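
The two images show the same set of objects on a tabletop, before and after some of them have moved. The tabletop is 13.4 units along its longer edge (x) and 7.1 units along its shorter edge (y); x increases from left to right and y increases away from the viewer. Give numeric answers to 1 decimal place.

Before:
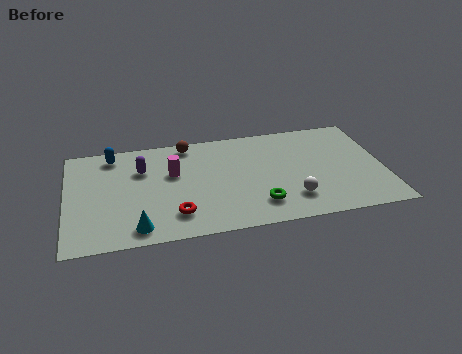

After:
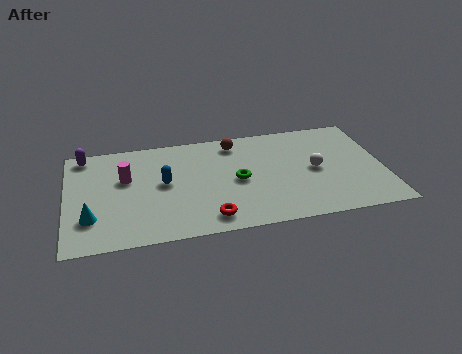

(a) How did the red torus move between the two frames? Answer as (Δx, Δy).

(1.4, -0.5)

The red torus started near (4.5, 1.6) and ended near (5.9, 1.1).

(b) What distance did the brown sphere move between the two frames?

2.0

The brown sphere moved from about (5.2, 6.3) to (7.2, 6.0), a distance of √(2.0² + 0.3²) ≈ 2.0.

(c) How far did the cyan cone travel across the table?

2.1

The cyan cone moved from about (2.9, 1.0) to (1.0, 2.0), a distance of √(1.9² + 1.0²) ≈ 2.1.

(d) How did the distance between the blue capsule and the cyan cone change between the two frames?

-1.6

They were about 5.2 units apart before and 3.6 after — 1.6 units closer together.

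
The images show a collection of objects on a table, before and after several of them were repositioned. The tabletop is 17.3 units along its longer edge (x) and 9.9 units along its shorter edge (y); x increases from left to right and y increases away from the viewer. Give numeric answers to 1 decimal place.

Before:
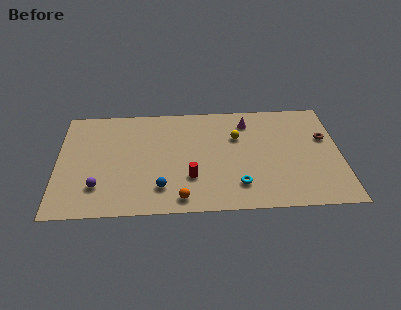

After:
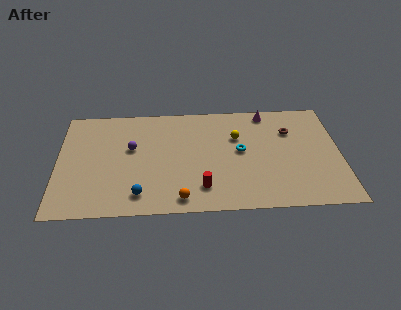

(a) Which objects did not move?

the orange sphere and the yellow sphere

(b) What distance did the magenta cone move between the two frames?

1.4

The magenta cone moved from about (11.7, 8.0) to (12.9, 8.8), a distance of √(1.2² + 0.8²) ≈ 1.4.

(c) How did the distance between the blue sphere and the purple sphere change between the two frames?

+0.4

They were about 3.8 units apart before and 4.2 after — 0.4 units further apart.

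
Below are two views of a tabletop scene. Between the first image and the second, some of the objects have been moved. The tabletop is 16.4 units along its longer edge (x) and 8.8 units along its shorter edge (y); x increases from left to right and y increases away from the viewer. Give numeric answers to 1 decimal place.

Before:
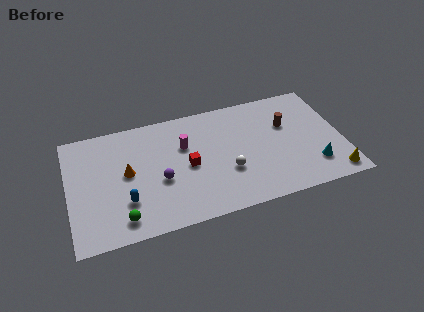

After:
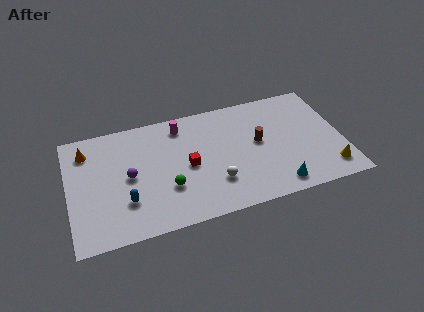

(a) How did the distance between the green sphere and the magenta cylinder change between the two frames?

-1.3

They were about 5.9 units apart before and 4.6 after — 1.3 units closer together.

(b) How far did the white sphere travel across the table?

1.0

From (9.4, 3.1) to (8.6, 2.5), the white sphere covered √(0.8² + 0.6²) ≈ 1.0 units.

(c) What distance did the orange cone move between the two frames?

3.3

The orange cone moved from about (3.5, 4.7) to (1.2, 7.0), a distance of √(2.3² + 2.3²) ≈ 3.3.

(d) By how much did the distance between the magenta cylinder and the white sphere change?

+1.6

The distance was about 3.6 in the first image and 5.2 in the second, so they moved 1.6 units further apart.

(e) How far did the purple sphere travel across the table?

2.0

From (5.4, 3.6) to (3.6, 4.4), the purple sphere covered √(1.8² + 0.8²) ≈ 2.0 units.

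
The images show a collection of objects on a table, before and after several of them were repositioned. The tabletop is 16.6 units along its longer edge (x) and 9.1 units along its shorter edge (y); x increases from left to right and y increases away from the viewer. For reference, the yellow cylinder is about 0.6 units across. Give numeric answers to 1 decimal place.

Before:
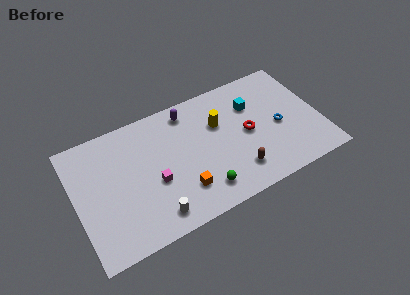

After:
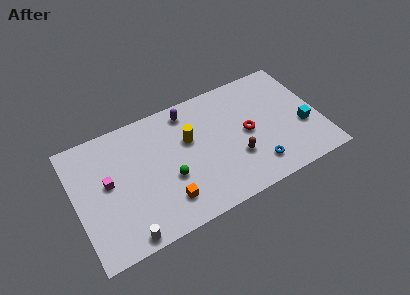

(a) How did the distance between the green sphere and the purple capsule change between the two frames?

-1.4

Before: roughly 6.1 units apart; after: 4.7. That's 1.4 units closer together.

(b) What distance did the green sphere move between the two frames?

2.7

The green sphere was near (8.2, 1.7) before and (6.2, 3.5) after, so it travelled √(2.0² + 1.8²) ≈ 2.7 units.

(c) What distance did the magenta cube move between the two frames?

3.3

From (5.2, 3.7) to (2.2, 5.0), the magenta cube covered √(3.0² + 1.3²) ≈ 3.3 units.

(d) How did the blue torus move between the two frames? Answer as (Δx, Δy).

(-1.9, -2.3)

The blue torus was at about (13.8, 4.1) and moved to about (11.9, 1.8).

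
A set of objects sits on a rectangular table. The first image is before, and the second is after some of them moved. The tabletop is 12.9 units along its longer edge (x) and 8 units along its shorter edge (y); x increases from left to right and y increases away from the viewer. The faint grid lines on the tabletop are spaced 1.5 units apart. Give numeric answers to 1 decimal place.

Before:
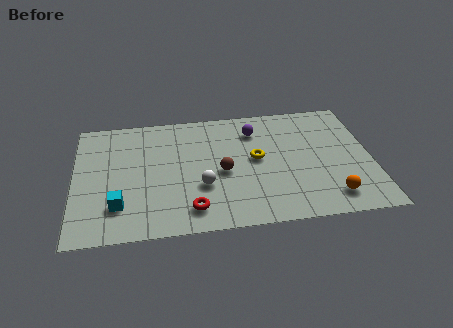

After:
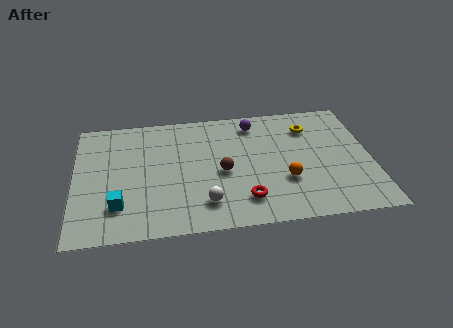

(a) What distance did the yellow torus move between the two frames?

3.0

From (7.9, 4.3) to (10.3, 6.1), the yellow torus covered √(2.4² + 1.8²) ≈ 3.0 units.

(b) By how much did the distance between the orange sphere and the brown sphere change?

-2.3

They were about 5.1 units apart before and 2.8 after — 2.3 units closer together.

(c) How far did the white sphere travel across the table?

1.1

The white sphere was near (5.5, 2.8) before and (5.6, 1.7) after, so it travelled √(0.1² + 1.1²) ≈ 1.1 units.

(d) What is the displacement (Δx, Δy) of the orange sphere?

(-1.9, 1.3)

The orange sphere started near (11.0, 1.4) and ended near (9.1, 2.7).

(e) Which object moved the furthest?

the yellow torus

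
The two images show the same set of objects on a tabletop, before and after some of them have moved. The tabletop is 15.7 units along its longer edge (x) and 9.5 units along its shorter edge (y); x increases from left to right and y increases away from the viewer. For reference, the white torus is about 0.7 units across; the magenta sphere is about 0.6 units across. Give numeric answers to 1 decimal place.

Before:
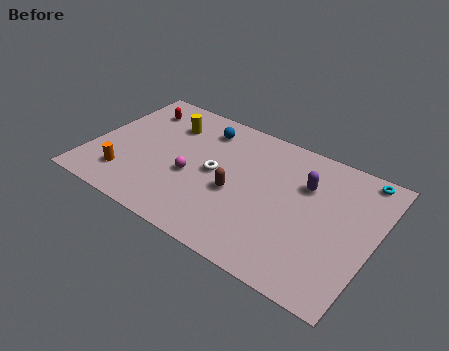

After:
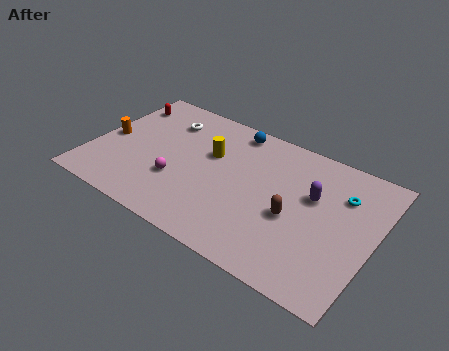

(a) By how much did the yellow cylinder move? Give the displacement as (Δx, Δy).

(2.6, -1.1)

The yellow cylinder started near (3.8, 7.1) and ended near (6.4, 6.0).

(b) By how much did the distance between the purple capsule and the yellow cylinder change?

-2.1

The distance was about 7.9 in the first image and 5.8 in the second, so they moved 2.1 units closer together.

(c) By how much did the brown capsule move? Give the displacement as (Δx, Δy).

(3.2, 0.0)

From the two frames, the brown capsule sits at roughly (8.2, 4.0) before and (11.4, 4.0) after.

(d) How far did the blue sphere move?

1.7

From (5.7, 7.7) to (7.3, 8.4), the blue sphere covered √(1.6² + 0.7²) ≈ 1.7 units.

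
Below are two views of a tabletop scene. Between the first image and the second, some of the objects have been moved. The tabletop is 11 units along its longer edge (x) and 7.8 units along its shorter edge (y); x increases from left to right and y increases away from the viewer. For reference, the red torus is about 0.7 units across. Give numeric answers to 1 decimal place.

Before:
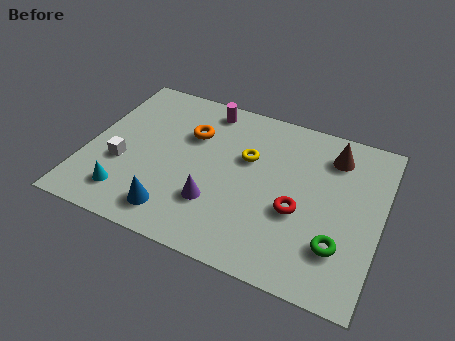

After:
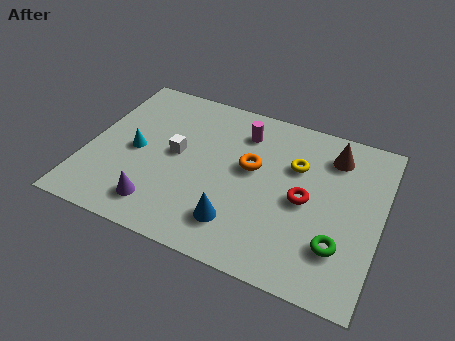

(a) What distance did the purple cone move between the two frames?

2.2

The purple cone was near (5.0, 2.3) before and (3.0, 1.4) after, so it travelled √(2.0² + 0.9²) ≈ 2.2 units.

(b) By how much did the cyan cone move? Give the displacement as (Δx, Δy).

(0.0, 2.2)

The cyan cone started near (1.8, 1.5) and ended near (1.8, 3.7).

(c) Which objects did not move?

the green torus and the brown cone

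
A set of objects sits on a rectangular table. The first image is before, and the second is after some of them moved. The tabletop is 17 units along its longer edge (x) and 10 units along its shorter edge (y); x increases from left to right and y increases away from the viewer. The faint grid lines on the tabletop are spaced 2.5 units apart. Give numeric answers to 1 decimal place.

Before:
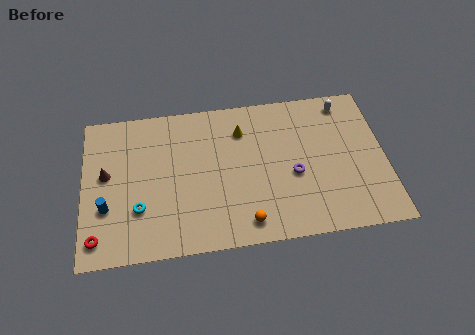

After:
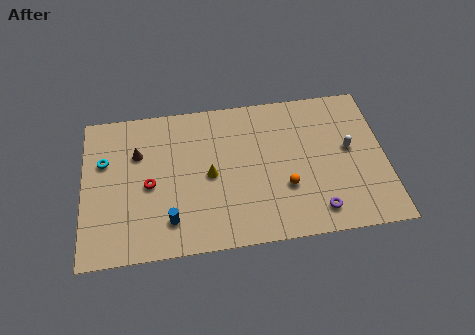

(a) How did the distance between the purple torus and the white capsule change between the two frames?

-1.1

They were about 5.5 units apart before and 4.4 after — 1.1 units closer together.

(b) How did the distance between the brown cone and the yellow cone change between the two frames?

-3.5

The distance was about 8.0 in the first image and 4.5 in the second, so they moved 3.5 units closer together.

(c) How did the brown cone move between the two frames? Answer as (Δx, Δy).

(1.8, 1.2)

The brown cone started near (1.3, 5.6) and ended near (3.1, 6.8).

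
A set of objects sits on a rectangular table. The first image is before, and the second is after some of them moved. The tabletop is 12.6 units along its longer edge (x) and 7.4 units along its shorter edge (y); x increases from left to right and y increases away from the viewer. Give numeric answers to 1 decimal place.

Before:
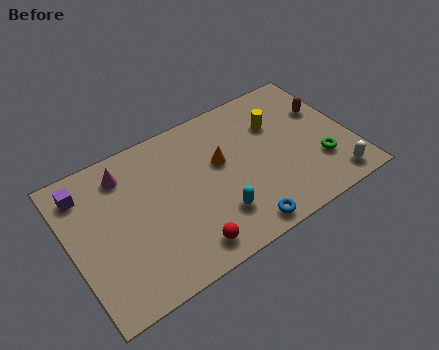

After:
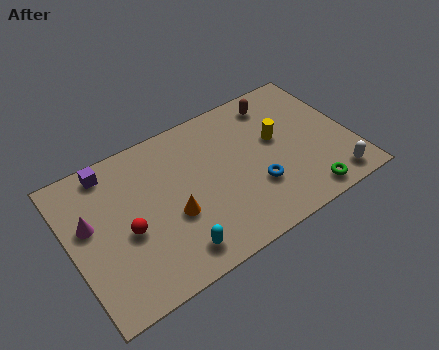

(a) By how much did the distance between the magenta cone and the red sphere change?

-3.4

They were about 5.3 units apart before and 1.9 after — 3.4 units closer together.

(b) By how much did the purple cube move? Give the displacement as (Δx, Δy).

(1.2, 0.5)

The purple cube started near (0.9, 6.0) and ended near (2.1, 6.5).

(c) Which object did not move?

the white capsule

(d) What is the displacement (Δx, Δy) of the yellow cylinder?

(-0.1, -0.8)

The yellow cylinder started near (9.5, 5.1) and ended near (9.4, 4.3).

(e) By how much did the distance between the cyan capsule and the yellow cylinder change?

+1.5

The distance was about 4.6 in the first image and 6.1 in the second, so they moved 1.5 units further apart.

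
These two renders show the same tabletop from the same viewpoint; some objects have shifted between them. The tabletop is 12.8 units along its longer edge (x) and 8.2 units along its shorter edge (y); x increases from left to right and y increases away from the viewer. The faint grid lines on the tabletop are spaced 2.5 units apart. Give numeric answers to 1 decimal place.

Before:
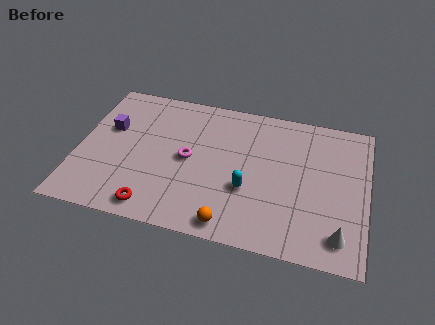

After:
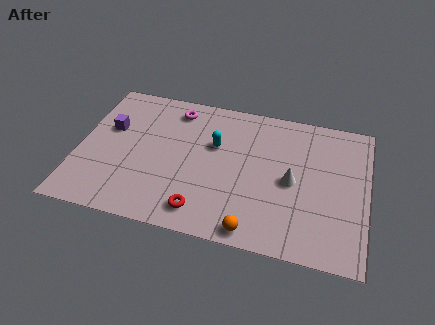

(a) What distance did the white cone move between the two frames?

3.3

The white cone moved from about (11.7, 1.4) to (9.5, 3.9), a distance of √(2.2² + 2.5²) ≈ 3.3.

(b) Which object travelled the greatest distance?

the white cone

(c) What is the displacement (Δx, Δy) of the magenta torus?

(-0.8, 2.8)

The magenta torus was at about (4.9, 4.1) and moved to about (4.1, 6.9).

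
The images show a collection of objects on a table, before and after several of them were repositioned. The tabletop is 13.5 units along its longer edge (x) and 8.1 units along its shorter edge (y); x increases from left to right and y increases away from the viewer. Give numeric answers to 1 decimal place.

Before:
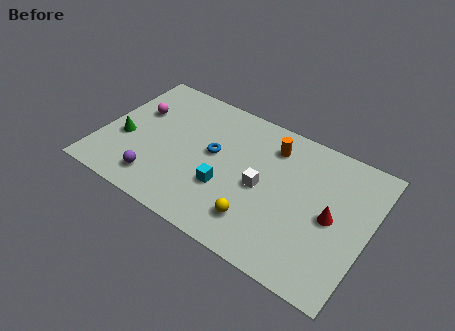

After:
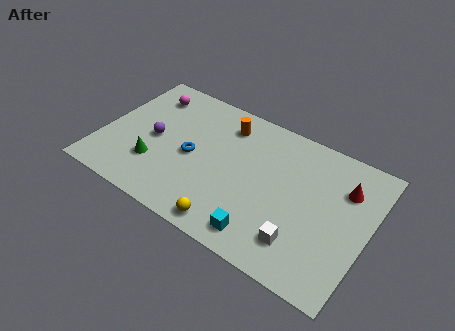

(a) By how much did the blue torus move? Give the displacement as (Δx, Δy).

(-1.0, -0.7)

The blue torus was at about (5.6, 4.5) and moved to about (4.6, 3.8).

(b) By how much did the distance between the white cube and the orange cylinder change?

+4.0

The distance was about 2.6 in the first image and 6.6 in the second, so they moved 4.0 units further apart.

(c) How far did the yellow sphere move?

1.5

The yellow sphere moved from about (8.3, 1.8) to (7.1, 0.9), a distance of √(1.2² + 0.9²) ≈ 1.5.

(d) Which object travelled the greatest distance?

the white cube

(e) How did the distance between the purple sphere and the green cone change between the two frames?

-1.1

The distance was about 2.6 in the first image and 1.5 in the second, so they moved 1.1 units closer together.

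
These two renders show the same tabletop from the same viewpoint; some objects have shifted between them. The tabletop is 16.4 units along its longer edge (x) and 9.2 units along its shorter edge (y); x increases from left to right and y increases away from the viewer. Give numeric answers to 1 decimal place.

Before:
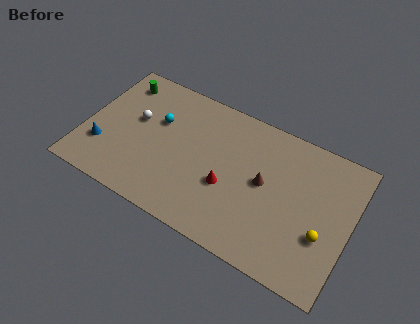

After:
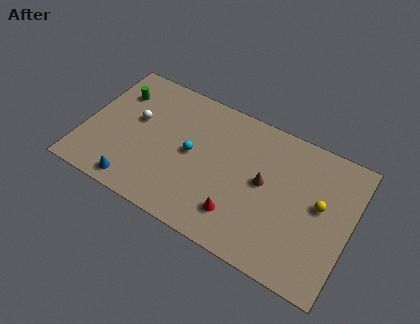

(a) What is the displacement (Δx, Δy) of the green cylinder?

(0.0, -0.8)

From the two frames, the green cylinder sits at roughly (1.6, 7.6) before and (1.6, 6.8) after.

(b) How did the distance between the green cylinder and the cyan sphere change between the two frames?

+2.2

Before: roughly 3.2 units apart; after: 5.4. That's 2.2 units further apart.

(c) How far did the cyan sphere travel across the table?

2.6

The cyan sphere moved from about (4.3, 5.9) to (6.6, 4.7), a distance of √(2.3² + 1.2²) ≈ 2.6.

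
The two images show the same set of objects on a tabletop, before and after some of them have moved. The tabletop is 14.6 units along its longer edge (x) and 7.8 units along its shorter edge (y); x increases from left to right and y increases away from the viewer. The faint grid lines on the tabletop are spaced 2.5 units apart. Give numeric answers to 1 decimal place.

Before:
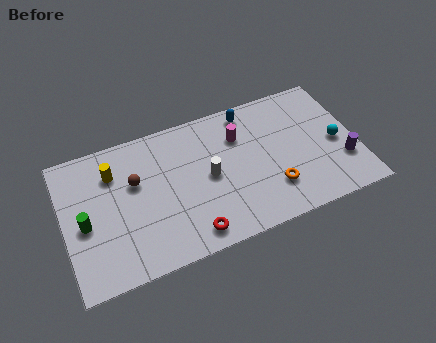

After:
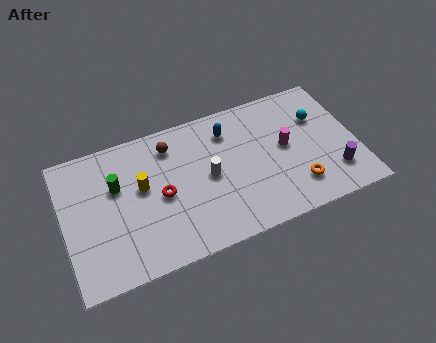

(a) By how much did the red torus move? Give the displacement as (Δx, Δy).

(-1.2, 2.6)

From the two frames, the red torus sits at roughly (6.0, 1.1) before and (4.8, 3.7) after.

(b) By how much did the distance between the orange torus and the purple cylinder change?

-1.7

The distance was about 3.6 in the first image and 1.9 in the second, so they moved 1.7 units closer together.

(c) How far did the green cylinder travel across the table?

2.3

From (1.0, 3.5) to (2.7, 5.0), the green cylinder covered √(1.7² + 1.5²) ≈ 2.3 units.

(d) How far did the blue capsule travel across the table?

1.3

From (9.5, 6.8) to (8.4, 6.1), the blue capsule covered √(1.1² + 0.7²) ≈ 1.3 units.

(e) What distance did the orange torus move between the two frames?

1.2

From (10.2, 2.1) to (11.4, 1.8), the orange torus covered √(1.2² + 0.3²) ≈ 1.2 units.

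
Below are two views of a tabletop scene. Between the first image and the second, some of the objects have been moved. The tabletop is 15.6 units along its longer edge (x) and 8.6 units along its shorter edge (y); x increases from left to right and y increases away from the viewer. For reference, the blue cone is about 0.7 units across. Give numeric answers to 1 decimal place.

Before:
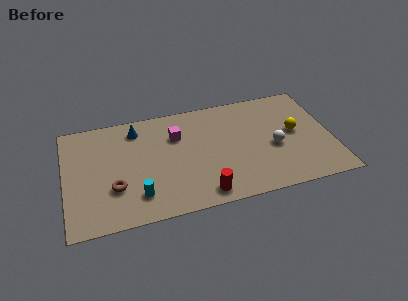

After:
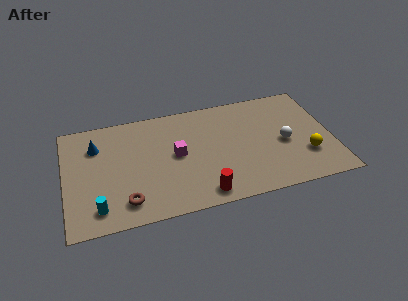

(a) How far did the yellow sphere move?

2.1

From (13.5, 4.6) to (14.0, 2.6), the yellow sphere covered √(0.5² + 2.0²) ≈ 2.1 units.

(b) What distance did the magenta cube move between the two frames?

1.5

From (6.6, 6.0) to (6.5, 4.5), the magenta cube covered √(0.1² + 1.5²) ≈ 1.5 units.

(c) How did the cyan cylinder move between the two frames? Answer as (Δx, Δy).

(-2.3, -0.4)

From the two frames, the cyan cylinder sits at roughly (4.1, 1.9) before and (1.8, 1.5) after.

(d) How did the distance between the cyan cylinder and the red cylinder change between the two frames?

+2.2

Before: roughly 3.8 units apart; after: 6.0. That's 2.2 units further apart.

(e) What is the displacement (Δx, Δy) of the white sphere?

(0.6, 0.2)

The white sphere was at about (12.2, 3.7) and moved to about (12.8, 3.9).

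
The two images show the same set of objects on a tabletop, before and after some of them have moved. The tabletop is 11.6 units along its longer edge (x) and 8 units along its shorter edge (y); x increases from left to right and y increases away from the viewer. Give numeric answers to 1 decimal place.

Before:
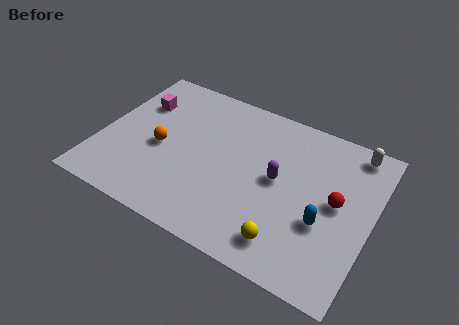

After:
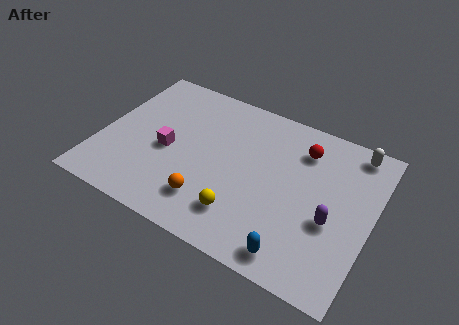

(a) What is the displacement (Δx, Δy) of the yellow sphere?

(-2.0, 0.4)

From the two frames, the yellow sphere sits at roughly (8.4, 1.4) before and (6.4, 1.8) after.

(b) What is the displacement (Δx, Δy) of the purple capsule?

(2.4, -1.0)

The purple capsule was at about (7.6, 4.2) and moved to about (10.0, 3.2).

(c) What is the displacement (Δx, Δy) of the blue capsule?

(-0.9, -2.0)

The blue capsule started near (9.7, 3.0) and ended near (8.8, 1.0).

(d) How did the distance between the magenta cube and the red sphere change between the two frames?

-2.8

They were about 8.9 units apart before and 6.1 after — 2.8 units closer together.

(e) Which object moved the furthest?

the orange sphere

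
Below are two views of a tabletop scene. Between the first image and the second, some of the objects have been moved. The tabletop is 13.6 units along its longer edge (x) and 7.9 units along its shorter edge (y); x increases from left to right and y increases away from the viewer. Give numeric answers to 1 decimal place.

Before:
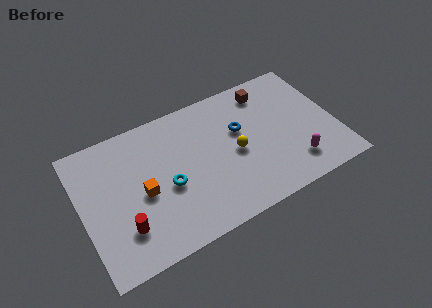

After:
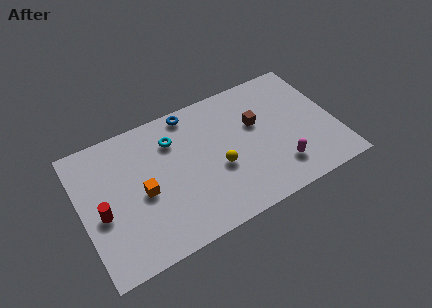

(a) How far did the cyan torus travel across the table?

2.6

The cyan torus moved from about (4.5, 3.4) to (5.1, 5.9), a distance of √(0.6² + 2.5²) ≈ 2.6.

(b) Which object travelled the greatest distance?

the blue torus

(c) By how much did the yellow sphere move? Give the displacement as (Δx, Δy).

(-1.0, -0.5)

The yellow sphere started near (8.2, 3.7) and ended near (7.2, 3.2).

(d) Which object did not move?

the orange cube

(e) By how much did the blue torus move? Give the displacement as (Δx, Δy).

(-2.4, 2.2)

From the two frames, the blue torus sits at roughly (8.6, 4.9) before and (6.2, 7.1) after.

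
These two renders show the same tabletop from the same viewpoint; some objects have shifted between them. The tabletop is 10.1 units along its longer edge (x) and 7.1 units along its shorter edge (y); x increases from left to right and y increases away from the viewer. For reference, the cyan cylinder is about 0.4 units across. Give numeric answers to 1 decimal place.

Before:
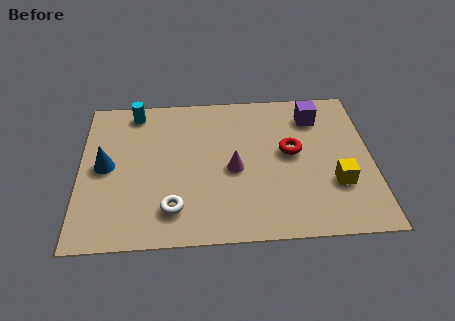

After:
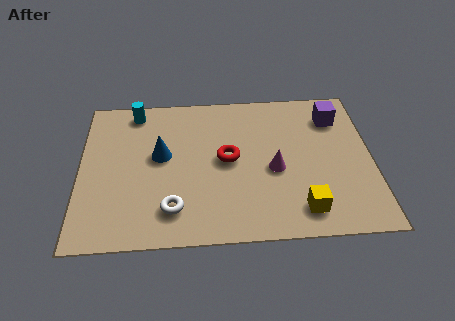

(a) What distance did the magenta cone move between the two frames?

1.4

From (5.3, 3.2) to (6.7, 3.1), the magenta cone covered √(1.4² + 0.1²) ≈ 1.4 units.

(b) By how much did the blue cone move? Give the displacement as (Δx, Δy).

(1.9, 0.4)

The blue cone started near (0.9, 3.6) and ended near (2.8, 4.0).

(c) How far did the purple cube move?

0.7

From (8.2, 5.6) to (8.9, 5.5), the purple cube covered √(0.7² + 0.1²) ≈ 0.7 units.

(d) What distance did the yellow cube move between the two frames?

1.6

The yellow cube moved from about (8.8, 2.3) to (7.6, 1.2), a distance of √(1.2² + 1.1²) ≈ 1.6.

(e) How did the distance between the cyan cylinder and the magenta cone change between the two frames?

+1.2

Before: roughly 4.5 units apart; after: 5.7. That's 1.2 units further apart.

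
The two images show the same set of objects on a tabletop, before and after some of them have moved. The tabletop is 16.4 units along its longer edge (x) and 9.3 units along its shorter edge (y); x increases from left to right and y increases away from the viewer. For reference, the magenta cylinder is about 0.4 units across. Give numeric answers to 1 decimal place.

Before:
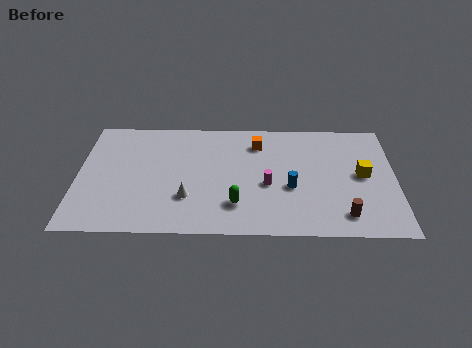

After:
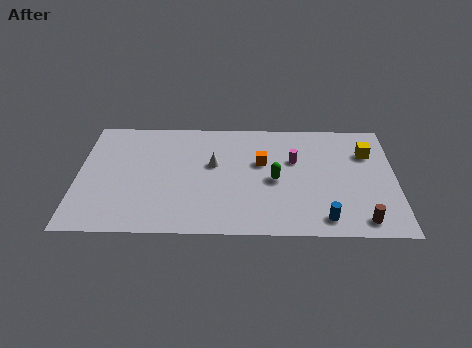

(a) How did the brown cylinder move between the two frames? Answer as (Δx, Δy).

(0.9, -0.4)

From the two frames, the brown cylinder sits at roughly (13.7, 1.6) before and (14.6, 1.2) after.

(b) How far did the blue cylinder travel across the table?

2.9

From (11.0, 3.7) to (12.7, 1.3), the blue cylinder covered √(1.7² + 2.4²) ≈ 2.9 units.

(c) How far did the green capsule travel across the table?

2.8

The green capsule moved from about (8.2, 2.3) to (10.2, 4.3), a distance of √(2.0² + 2.0²) ≈ 2.8.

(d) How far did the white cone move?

3.0

The white cone moved from about (5.7, 2.8) to (7.0, 5.5), a distance of √(1.3² + 2.7²) ≈ 3.0.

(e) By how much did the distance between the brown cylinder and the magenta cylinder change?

+1.3

The distance was about 4.5 in the first image and 5.8 in the second, so they moved 1.3 units further apart.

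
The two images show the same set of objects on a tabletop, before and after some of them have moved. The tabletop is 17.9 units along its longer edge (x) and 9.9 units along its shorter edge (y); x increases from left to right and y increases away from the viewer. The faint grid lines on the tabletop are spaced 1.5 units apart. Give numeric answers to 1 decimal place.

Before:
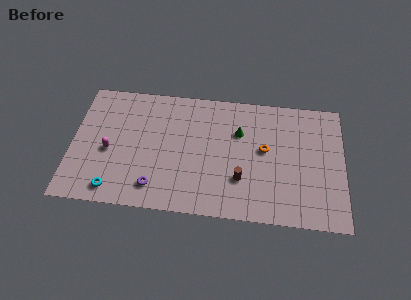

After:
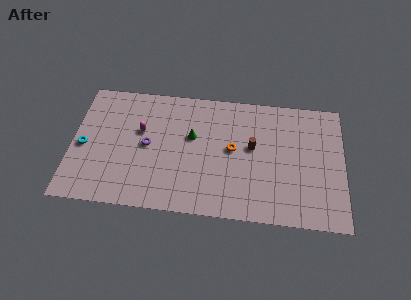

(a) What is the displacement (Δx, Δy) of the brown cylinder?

(0.7, 2.6)

The brown cylinder was at about (11.2, 3.0) and moved to about (11.9, 5.6).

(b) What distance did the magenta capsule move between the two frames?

2.7

The magenta capsule moved from about (2.5, 4.3) to (4.5, 6.1), a distance of √(2.0² + 1.8²) ≈ 2.7.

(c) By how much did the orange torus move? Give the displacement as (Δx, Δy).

(-2.1, -0.2)

From the two frames, the orange torus sits at roughly (12.7, 5.5) before and (10.6, 5.3) after.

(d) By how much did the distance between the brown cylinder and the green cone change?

+0.3

They were about 3.7 units apart before and 4.0 after — 0.3 units further apart.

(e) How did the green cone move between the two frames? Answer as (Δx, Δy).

(-3.1, -0.7)

The green cone started near (11.0, 6.7) and ended near (7.9, 6.0).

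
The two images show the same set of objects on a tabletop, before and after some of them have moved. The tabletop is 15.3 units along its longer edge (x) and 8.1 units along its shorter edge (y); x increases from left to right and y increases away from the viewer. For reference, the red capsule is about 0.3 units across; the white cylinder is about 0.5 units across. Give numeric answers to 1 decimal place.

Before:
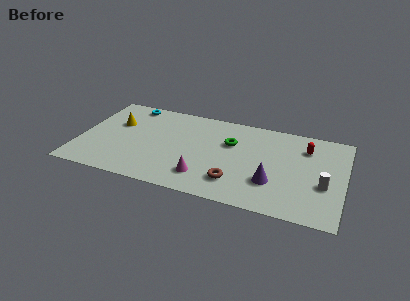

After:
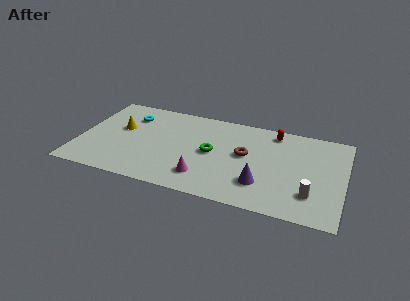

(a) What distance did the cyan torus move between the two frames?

1.1

The cyan torus moved from about (2.6, 7.2) to (2.7, 6.1), a distance of √(0.1² + 1.1²) ≈ 1.1.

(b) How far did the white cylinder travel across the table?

1.2

The white cylinder was near (14.2, 3.1) before and (13.5, 2.1) after, so it travelled √(0.7² + 1.0²) ≈ 1.2 units.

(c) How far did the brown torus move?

2.6

The brown torus moved from about (9.2, 1.9) to (9.6, 4.5), a distance of √(0.4² + 2.6²) ≈ 2.6.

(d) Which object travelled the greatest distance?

the brown torus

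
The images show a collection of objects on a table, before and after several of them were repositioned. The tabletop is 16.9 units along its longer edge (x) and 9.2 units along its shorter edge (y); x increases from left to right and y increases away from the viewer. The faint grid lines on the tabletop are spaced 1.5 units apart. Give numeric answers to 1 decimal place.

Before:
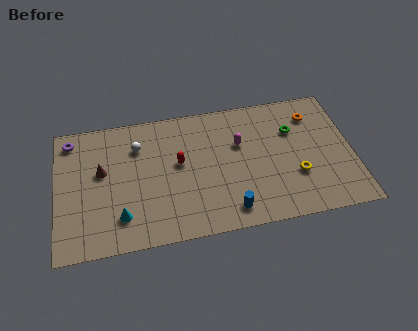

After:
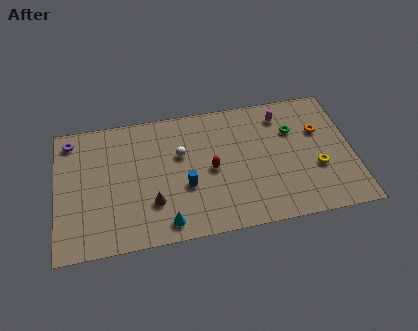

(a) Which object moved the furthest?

the brown cone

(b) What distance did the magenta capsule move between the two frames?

3.0

The magenta capsule moved from about (10.5, 5.9) to (13.0, 7.5), a distance of √(2.5² + 1.6²) ≈ 3.0.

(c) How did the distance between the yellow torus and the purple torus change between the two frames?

+1.0

They were about 13.6 units apart before and 14.6 after — 1.0 units further apart.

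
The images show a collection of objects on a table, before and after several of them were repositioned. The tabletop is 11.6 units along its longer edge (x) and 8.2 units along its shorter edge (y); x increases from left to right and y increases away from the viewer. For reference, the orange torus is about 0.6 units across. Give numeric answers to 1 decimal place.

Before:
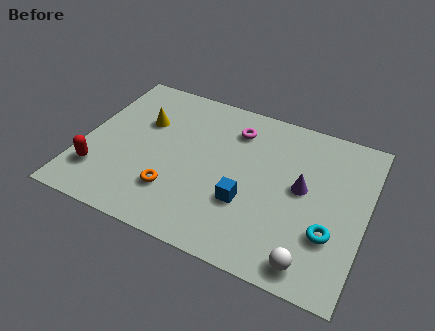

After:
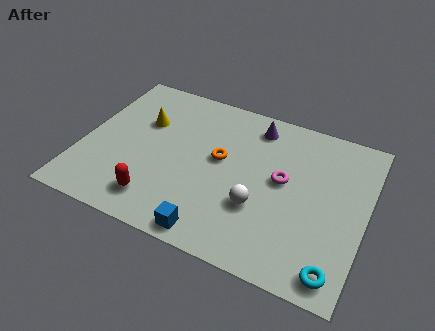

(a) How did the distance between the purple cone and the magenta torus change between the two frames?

-0.8

The distance was about 3.6 in the first image and 2.8 in the second, so they moved 0.8 units closer together.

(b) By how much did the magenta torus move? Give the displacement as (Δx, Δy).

(2.2, -1.9)

The magenta torus started near (6.0, 6.4) and ended near (8.2, 4.5).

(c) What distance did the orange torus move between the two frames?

2.9

The orange torus was near (4.0, 2.2) before and (5.6, 4.6) after, so it travelled √(1.6² + 2.4²) ≈ 2.9 units.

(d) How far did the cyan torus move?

1.6

The cyan torus was near (10.3, 2.6) before and (10.7, 1.0) after, so it travelled √(0.4² + 1.6²) ≈ 1.6 units.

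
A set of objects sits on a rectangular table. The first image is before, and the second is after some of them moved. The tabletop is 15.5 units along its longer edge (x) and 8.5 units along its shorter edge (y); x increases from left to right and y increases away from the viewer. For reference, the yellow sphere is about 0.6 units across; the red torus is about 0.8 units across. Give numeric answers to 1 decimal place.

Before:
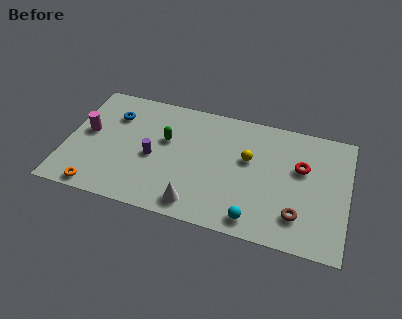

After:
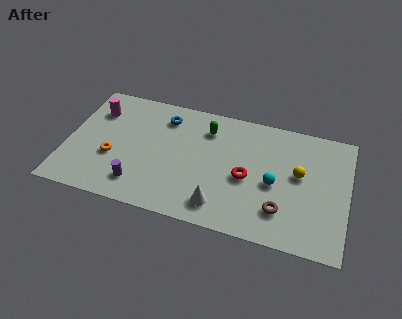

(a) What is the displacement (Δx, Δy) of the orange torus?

(0.6, 2.4)

The orange torus was at about (2.0, 0.8) and moved to about (2.6, 3.2).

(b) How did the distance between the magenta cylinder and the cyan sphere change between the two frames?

+0.3

Before: roughly 10.1 units apart; after: 10.4. That's 0.3 units further apart.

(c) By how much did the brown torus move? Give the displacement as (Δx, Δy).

(-0.9, 0.1)

From the two frames, the brown torus sits at roughly (12.9, 2.0) before and (12.0, 2.1) after.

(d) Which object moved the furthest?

the red torus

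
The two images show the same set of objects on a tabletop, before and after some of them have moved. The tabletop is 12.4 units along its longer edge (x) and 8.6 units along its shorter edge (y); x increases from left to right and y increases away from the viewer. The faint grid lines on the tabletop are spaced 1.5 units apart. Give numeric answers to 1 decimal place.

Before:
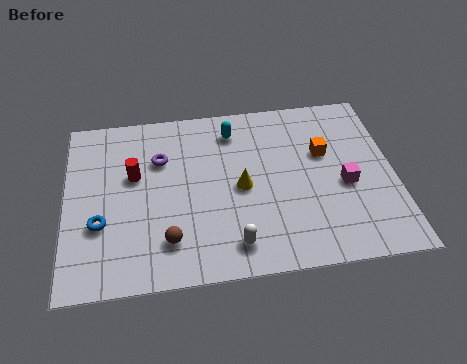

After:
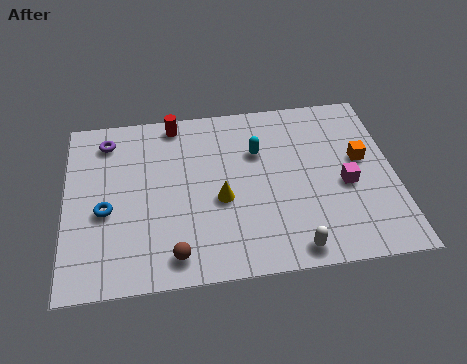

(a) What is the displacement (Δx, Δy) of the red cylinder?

(1.6, 2.5)

From the two frames, the red cylinder sits at roughly (2.6, 5.2) before and (4.2, 7.7) after.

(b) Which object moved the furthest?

the red cylinder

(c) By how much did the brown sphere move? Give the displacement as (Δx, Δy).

(0.2, -0.7)

From the two frames, the brown sphere sits at roughly (3.8, 1.9) before and (4.0, 1.2) after.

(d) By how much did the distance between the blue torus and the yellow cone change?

-1.1

They were about 5.4 units apart before and 4.3 after — 1.1 units closer together.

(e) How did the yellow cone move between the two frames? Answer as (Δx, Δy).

(-0.8, -0.5)

The yellow cone was at about (6.6, 4.1) and moved to about (5.8, 3.6).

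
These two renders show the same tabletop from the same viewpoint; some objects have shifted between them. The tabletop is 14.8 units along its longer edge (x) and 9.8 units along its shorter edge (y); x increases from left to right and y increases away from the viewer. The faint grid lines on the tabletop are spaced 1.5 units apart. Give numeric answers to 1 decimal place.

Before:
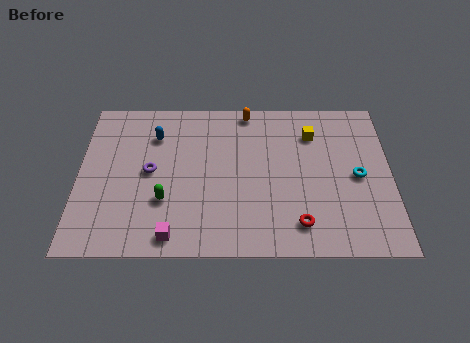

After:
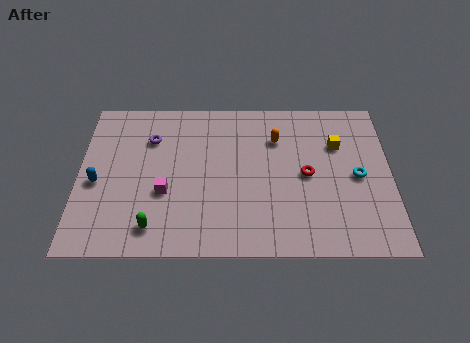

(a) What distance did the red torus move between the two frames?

3.0

The red torus was near (10.4, 1.8) before and (10.8, 4.8) after, so it travelled √(0.4² + 3.0²) ≈ 3.0 units.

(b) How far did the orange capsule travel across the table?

2.3

The orange capsule moved from about (8.0, 8.9) to (9.4, 7.1), a distance of √(1.4² + 1.8²) ≈ 2.3.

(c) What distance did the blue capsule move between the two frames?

4.0

The blue capsule moved from about (3.6, 7.3) to (0.9, 4.3), a distance of √(2.7² + 3.0²) ≈ 4.0.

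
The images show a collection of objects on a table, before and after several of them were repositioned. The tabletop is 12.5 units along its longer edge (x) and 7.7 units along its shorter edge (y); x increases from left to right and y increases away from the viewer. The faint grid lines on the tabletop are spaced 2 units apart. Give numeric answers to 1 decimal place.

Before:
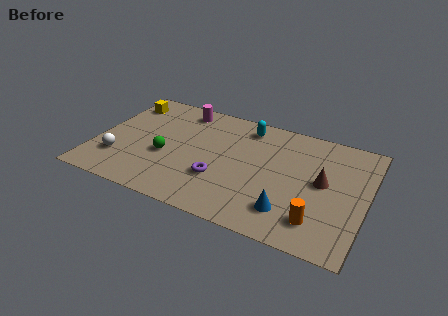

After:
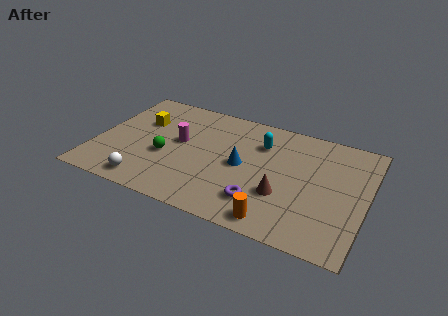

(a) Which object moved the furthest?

the blue cone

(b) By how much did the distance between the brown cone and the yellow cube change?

-2.5

They were about 9.8 units apart before and 7.3 after — 2.5 units closer together.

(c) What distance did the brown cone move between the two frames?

2.3

The brown cone moved from about (10.5, 4.1) to (8.8, 2.6), a distance of √(1.7² + 1.5²) ≈ 2.3.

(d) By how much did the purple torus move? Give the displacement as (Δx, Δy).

(2.0, -0.7)

From the two frames, the purple torus sits at roughly (5.9, 2.5) before and (7.9, 1.8) after.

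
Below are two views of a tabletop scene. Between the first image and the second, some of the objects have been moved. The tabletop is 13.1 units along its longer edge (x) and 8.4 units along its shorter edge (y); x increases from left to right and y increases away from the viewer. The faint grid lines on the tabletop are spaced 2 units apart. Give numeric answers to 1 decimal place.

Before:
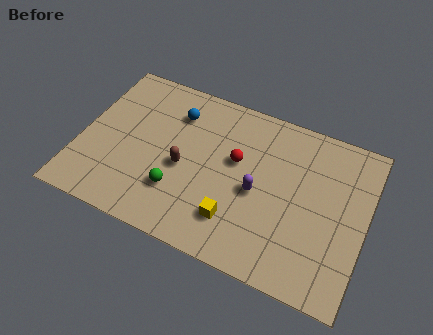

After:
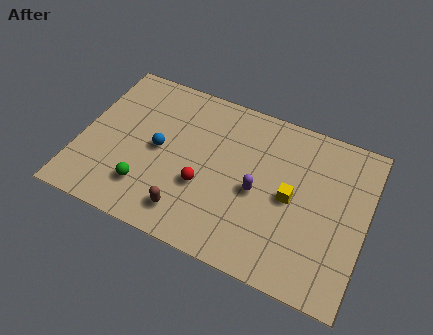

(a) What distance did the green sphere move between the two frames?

1.5

From (4.7, 2.4) to (3.3, 2.0), the green sphere covered √(1.4² + 0.4²) ≈ 1.5 units.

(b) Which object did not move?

the purple capsule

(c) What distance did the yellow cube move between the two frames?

3.1

The yellow cube was near (7.4, 2.0) before and (9.7, 4.1) after, so it travelled √(2.3² + 2.1²) ≈ 3.1 units.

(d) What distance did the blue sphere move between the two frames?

2.3

The blue sphere moved from about (4.1, 6.4) to (3.6, 4.2), a distance of √(0.5² + 2.2²) ≈ 2.3.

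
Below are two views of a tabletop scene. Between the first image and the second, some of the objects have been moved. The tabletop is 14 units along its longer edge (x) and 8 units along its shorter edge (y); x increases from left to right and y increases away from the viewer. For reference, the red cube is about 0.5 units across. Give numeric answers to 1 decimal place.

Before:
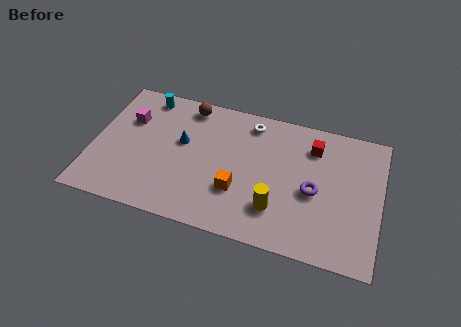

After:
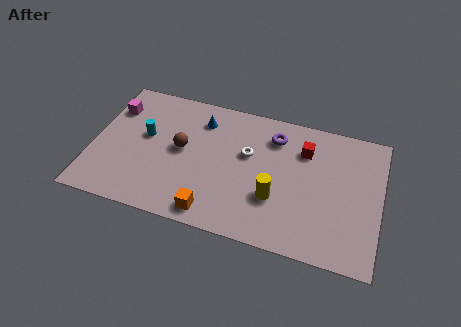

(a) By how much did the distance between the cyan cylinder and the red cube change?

-0.5

They were about 8.3 units apart before and 7.8 after — 0.5 units closer together.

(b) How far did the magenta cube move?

0.9

The magenta cube was near (1.6, 5.4) before and (0.8, 5.9) after, so it travelled √(0.8² + 0.5²) ≈ 0.9 units.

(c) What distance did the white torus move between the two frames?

1.9

The white torus moved from about (7.5, 6.8) to (7.5, 4.9), a distance of √(0.0² + 1.9²) ≈ 1.9.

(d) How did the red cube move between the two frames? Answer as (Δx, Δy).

(-0.4, -0.3)

The red cube started near (10.6, 6.2) and ended near (10.2, 5.9).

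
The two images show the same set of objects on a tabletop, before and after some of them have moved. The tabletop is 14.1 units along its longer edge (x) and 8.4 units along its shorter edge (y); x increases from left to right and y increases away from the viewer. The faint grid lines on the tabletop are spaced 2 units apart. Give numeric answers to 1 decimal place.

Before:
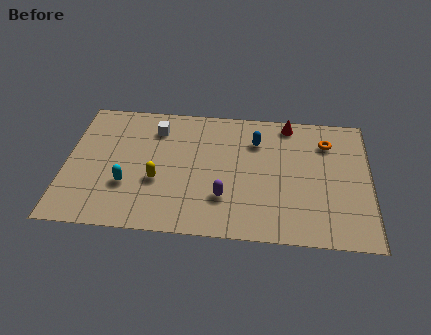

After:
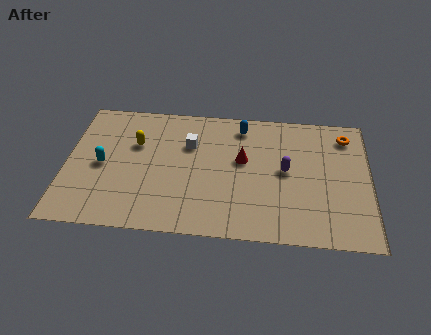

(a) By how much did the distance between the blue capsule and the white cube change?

-1.9

They were about 4.7 units apart before and 2.8 after — 1.9 units closer together.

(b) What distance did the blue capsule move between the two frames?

1.1

The blue capsule moved from about (8.8, 6.2) to (8.1, 7.1), a distance of √(0.7² + 0.9²) ≈ 1.1.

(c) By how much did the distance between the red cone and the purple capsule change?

-3.8

Before: roughly 5.9 units apart; after: 2.1. That's 3.8 units closer together.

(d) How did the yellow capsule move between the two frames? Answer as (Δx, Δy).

(-1.1, 2.3)

The yellow capsule started near (4.3, 3.2) and ended near (3.2, 5.5).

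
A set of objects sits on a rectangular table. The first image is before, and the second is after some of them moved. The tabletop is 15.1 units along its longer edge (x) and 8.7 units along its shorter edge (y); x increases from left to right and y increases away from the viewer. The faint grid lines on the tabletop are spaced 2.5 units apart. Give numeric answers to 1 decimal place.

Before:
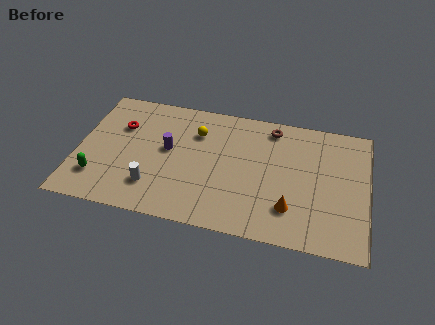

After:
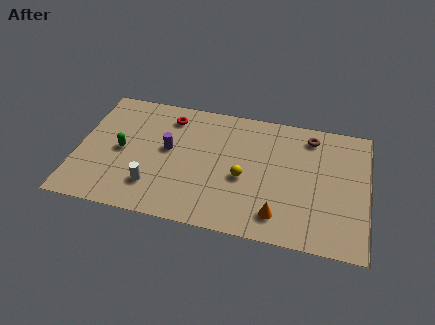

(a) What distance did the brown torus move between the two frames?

2.0

The brown torus was near (10.0, 7.5) before and (12.0, 7.3) after, so it travelled √(2.0² + 0.2²) ≈ 2.0 units.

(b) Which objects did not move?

the white cylinder and the purple cylinder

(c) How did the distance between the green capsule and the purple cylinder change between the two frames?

-1.9

The distance was about 4.4 in the first image and 2.5 in the second, so they moved 1.9 units closer together.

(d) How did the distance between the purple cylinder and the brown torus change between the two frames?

+1.8

They were about 5.9 units apart before and 7.7 after — 1.8 units further apart.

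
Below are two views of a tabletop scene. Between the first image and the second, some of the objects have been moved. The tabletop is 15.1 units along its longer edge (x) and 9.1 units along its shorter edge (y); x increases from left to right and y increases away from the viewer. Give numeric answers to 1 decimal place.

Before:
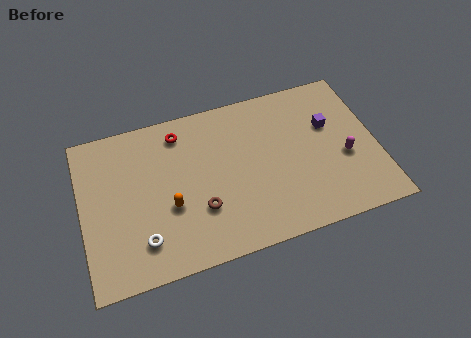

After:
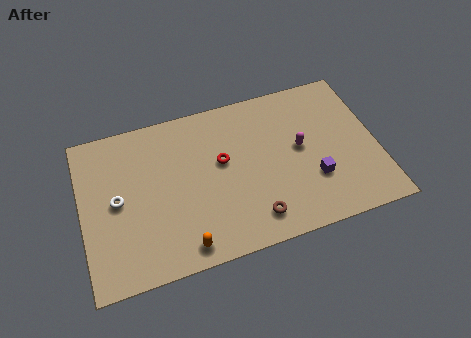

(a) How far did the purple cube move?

3.1

From (12.8, 5.8) to (11.7, 2.9), the purple cube covered √(1.1² + 2.9²) ≈ 3.1 units.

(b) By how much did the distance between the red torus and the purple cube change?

-2.7

The distance was about 7.8 in the first image and 5.1 in the second, so they moved 2.7 units closer together.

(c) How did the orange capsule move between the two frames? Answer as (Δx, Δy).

(0.5, -2.4)

The orange capsule started near (4.4, 3.5) and ended near (4.9, 1.1).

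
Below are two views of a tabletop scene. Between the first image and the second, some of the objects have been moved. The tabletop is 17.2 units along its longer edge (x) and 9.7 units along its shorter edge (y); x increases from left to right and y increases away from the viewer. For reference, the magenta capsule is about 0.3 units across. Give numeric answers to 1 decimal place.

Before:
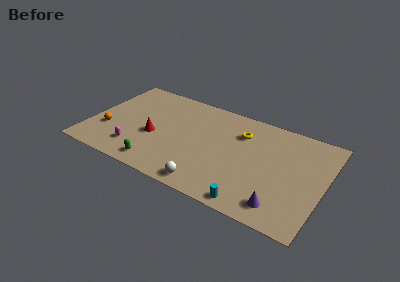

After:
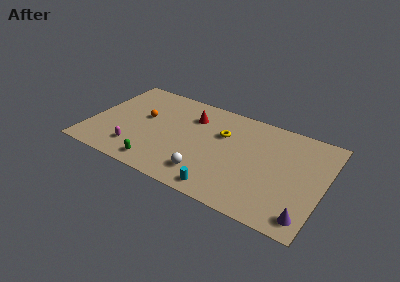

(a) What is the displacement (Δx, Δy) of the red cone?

(2.4, 3.2)

The red cone started near (4.8, 4.0) and ended near (7.2, 7.2).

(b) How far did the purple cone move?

1.8

From (14.5, 1.6) to (16.3, 1.4), the purple cone covered √(1.8² + 0.2²) ≈ 1.8 units.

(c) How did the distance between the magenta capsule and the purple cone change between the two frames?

+1.8

The distance was about 10.8 in the first image and 12.6 in the second, so they moved 1.8 units further apart.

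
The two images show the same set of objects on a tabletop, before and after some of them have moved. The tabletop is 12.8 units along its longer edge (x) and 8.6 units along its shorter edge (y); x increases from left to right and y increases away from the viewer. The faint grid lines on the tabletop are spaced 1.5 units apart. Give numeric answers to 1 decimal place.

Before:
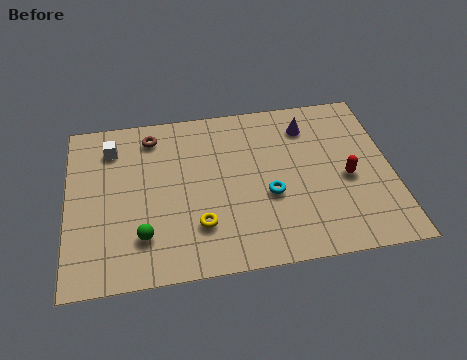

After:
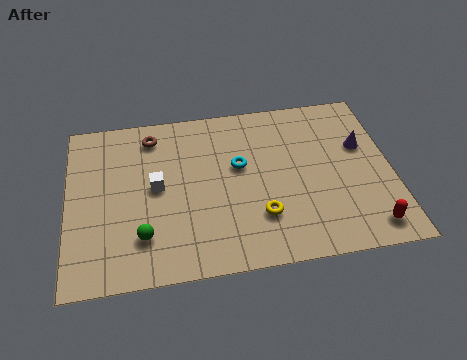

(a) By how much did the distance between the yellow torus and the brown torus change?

+1.1

The distance was about 5.2 in the first image and 6.3 in the second, so they moved 1.1 units further apart.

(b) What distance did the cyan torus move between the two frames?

2.0

The cyan torus was near (7.9, 3.4) before and (6.8, 5.1) after, so it travelled √(1.1² + 1.7²) ≈ 2.0 units.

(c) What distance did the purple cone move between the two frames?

2.5

The purple cone moved from about (9.6, 6.8) to (11.7, 5.4), a distance of √(2.1² + 1.4²) ≈ 2.5.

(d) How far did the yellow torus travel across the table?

2.4

From (5.1, 2.3) to (7.5, 2.4), the yellow torus covered √(2.4² + 0.1²) ≈ 2.4 units.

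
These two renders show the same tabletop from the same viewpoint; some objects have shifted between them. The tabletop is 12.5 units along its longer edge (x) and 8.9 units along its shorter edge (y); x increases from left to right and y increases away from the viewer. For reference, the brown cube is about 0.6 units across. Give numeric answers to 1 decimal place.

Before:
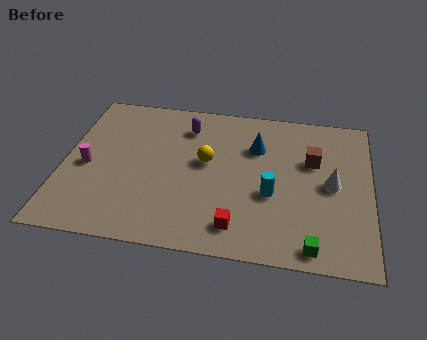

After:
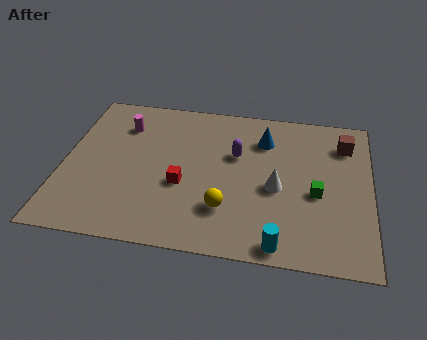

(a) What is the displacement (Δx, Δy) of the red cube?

(-2.3, 2.0)

The red cube started near (7.2, 1.5) and ended near (4.9, 3.5).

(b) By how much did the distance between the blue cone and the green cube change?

-2.2

The distance was about 5.8 in the first image and 3.6 in the second, so they moved 2.2 units closer together.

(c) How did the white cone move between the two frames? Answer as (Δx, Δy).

(-2.2, -0.5)

From the two frames, the white cone sits at roughly (10.9, 4.4) before and (8.7, 3.9) after.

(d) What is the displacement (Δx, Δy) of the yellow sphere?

(0.9, -2.6)

The yellow sphere was at about (5.8, 5.0) and moved to about (6.7, 2.4).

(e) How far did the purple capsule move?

2.5

The purple capsule was near (4.9, 7.0) before and (7.0, 5.6) after, so it travelled √(2.1² + 1.4²) ≈ 2.5 units.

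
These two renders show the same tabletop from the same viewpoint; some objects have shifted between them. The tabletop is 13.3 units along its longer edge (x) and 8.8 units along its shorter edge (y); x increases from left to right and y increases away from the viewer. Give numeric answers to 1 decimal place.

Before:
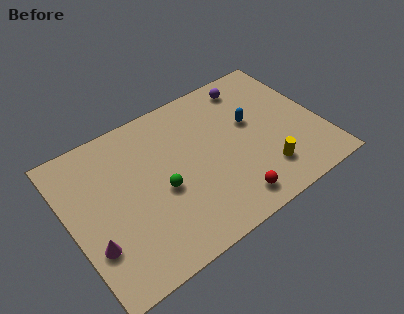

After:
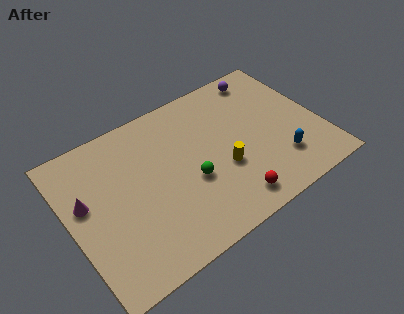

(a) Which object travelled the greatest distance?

the blue capsule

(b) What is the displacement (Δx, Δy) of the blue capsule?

(1.0, -3.0)

The blue capsule was at about (9.8, 5.2) and moved to about (10.8, 2.2).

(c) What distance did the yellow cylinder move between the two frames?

2.4

The yellow cylinder was near (9.9, 2.0) before and (7.9, 3.3) after, so it travelled √(2.0² + 1.3²) ≈ 2.4 units.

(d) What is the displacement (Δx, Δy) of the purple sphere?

(0.8, 0.2)

The purple sphere started near (10.2, 7.5) and ended near (11.0, 7.7).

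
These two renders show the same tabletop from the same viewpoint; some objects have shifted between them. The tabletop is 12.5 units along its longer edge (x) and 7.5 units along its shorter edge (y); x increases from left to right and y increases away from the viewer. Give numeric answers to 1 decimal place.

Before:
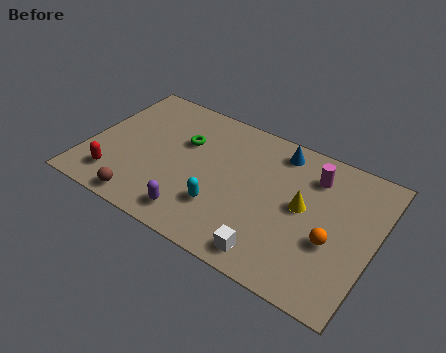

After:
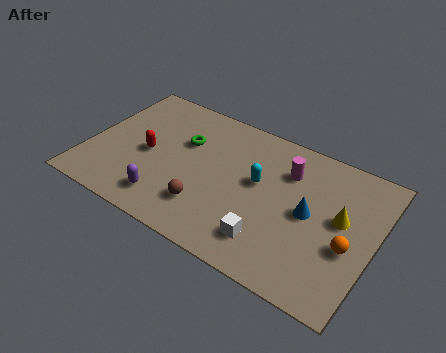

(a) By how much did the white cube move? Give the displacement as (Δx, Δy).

(-0.2, 0.6)

The white cube was at about (8.5, 1.0) and moved to about (8.3, 1.6).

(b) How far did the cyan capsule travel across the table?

2.5

The cyan capsule moved from about (6.1, 2.2) to (7.4, 4.3), a distance of √(1.3² + 2.1²) ≈ 2.5.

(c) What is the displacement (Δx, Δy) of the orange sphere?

(0.7, 0.1)

The orange sphere started near (10.8, 2.9) and ended near (11.5, 3.0).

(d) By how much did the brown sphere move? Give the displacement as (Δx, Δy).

(2.6, 1.1)

The brown sphere started near (2.9, 0.8) and ended near (5.5, 1.9).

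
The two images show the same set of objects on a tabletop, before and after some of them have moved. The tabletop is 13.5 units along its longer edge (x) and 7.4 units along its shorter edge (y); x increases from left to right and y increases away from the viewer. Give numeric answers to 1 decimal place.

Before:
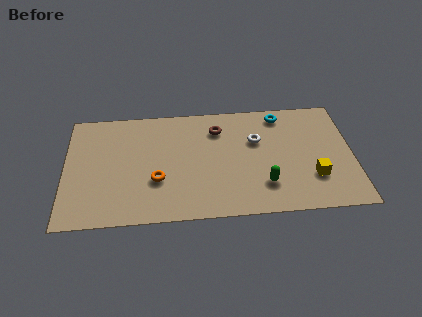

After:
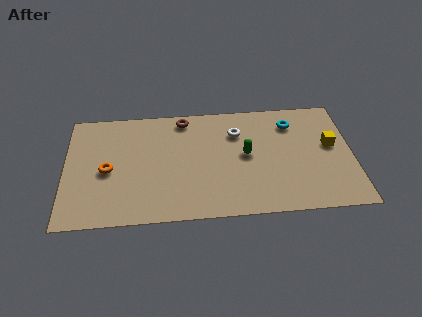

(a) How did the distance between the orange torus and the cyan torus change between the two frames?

+2.0

The distance was about 7.0 in the first image and 9.0 in the second, so they moved 2.0 units further apart.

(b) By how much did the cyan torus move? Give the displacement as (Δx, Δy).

(0.5, -0.6)

The cyan torus started near (10.2, 6.4) and ended near (10.7, 5.8).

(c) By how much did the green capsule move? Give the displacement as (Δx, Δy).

(-0.8, 2.0)

The green capsule was at about (9.3, 1.9) and moved to about (8.5, 3.9).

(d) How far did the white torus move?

1.1

From (9.0, 4.8) to (8.1, 5.4), the white torus covered √(0.9² + 0.6²) ≈ 1.1 units.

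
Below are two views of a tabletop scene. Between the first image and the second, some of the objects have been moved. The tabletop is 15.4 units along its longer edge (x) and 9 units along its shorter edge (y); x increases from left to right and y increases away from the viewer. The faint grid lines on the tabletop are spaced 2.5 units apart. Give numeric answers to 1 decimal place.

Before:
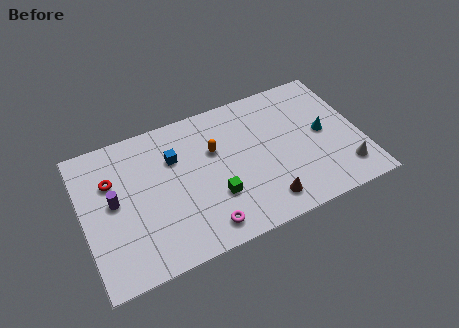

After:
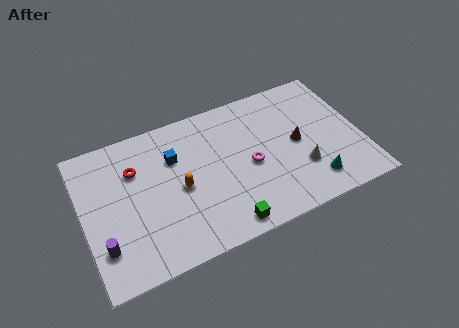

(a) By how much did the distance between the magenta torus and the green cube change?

+1.8

They were about 1.8 units apart before and 3.6 after — 1.8 units further apart.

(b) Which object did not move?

the blue cube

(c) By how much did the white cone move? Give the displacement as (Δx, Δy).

(-2.3, 1.0)

The white cone started near (14.2, 1.8) and ended near (11.9, 2.8).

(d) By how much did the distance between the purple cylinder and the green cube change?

+0.9

They were about 5.7 units apart before and 6.6 after — 0.9 units further apart.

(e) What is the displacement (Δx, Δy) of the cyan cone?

(-1.0, -2.9)

The cyan cone started near (13.4, 4.6) and ended near (12.4, 1.7).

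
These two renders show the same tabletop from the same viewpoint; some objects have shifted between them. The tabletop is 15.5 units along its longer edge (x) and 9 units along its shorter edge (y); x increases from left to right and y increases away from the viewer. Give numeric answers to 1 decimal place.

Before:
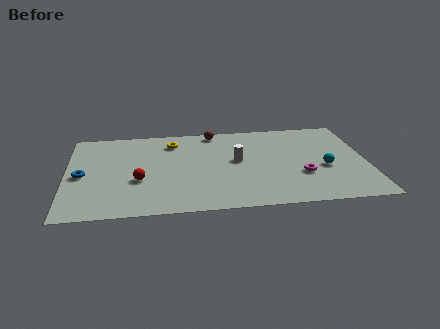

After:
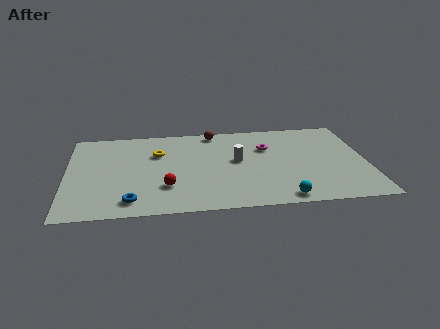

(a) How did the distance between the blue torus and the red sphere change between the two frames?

-0.8

The distance was about 3.0 in the first image and 2.2 in the second, so they moved 0.8 units closer together.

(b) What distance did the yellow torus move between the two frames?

1.4

The yellow torus moved from about (5.5, 7.2) to (4.7, 6.1), a distance of √(0.8² + 1.1²) ≈ 1.4.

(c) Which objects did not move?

the white cylinder and the brown sphere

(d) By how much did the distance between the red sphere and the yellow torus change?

-0.7

They were about 4.2 units apart before and 3.5 after — 0.7 units closer together.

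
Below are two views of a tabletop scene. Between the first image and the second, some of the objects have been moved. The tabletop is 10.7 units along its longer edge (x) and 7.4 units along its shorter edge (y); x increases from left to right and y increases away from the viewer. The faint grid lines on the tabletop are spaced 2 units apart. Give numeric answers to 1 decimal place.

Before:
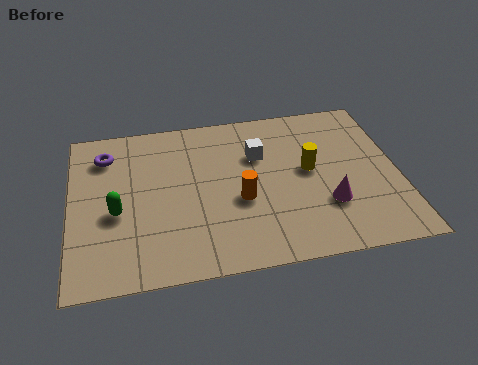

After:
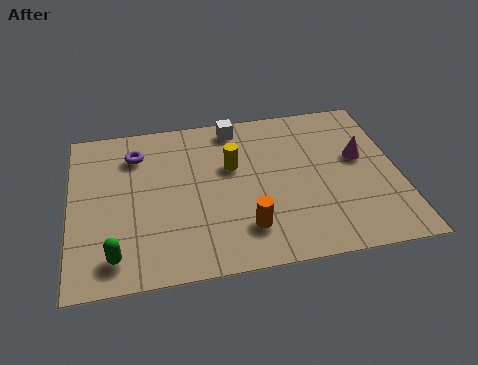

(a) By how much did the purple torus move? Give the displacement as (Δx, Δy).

(1.0, -0.1)

The purple torus was at about (1.2, 5.8) and moved to about (2.2, 5.7).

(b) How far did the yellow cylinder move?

2.6

The yellow cylinder moved from about (7.8, 4.0) to (5.3, 4.6), a distance of √(2.5² + 0.6²) ≈ 2.6.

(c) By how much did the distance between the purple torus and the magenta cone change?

-0.5

Before: roughly 7.9 units apart; after: 7.4. That's 0.5 units closer together.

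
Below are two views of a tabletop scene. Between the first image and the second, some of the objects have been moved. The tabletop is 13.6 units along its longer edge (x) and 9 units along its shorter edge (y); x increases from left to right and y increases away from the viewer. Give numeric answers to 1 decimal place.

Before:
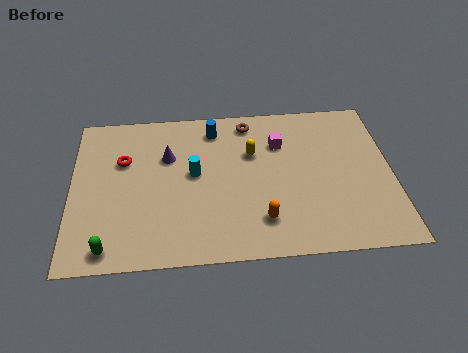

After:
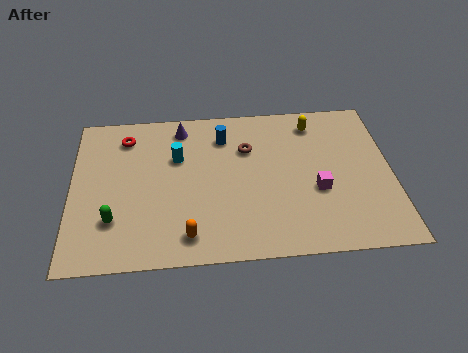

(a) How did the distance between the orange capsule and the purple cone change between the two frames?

+0.7

They were about 5.6 units apart before and 6.3 after — 0.7 units further apart.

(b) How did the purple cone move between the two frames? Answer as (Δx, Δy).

(0.6, 1.7)

The purple cone was at about (4.1, 6.0) and moved to about (4.7, 7.7).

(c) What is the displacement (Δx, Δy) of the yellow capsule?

(2.7, 1.6)

The yellow capsule started near (7.7, 5.9) and ended near (10.4, 7.5).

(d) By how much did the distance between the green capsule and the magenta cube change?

-0.4

They were about 9.1 units apart before and 8.7 after — 0.4 units closer together.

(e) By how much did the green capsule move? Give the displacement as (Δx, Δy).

(0.2, 1.5)

The green capsule started near (1.6, 1.0) and ended near (1.8, 2.5).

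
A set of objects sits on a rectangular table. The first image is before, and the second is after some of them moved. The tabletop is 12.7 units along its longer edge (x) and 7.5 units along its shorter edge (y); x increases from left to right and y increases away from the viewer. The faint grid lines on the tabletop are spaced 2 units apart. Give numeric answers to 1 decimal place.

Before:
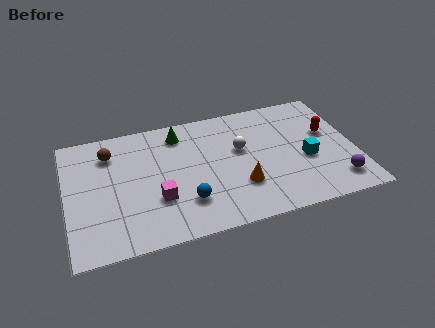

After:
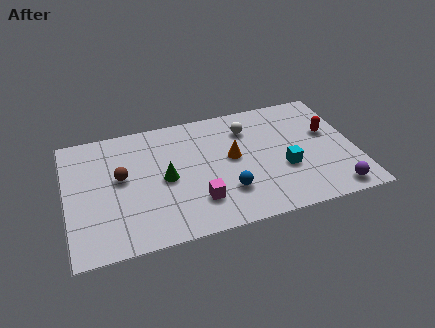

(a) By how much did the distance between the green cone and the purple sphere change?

-0.5

They were about 8.2 units apart before and 7.7 after — 0.5 units closer together.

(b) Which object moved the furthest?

the green cone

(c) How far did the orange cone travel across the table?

1.8

From (7.5, 2.3) to (7.3, 4.1), the orange cone covered √(0.2² + 1.8²) ≈ 1.8 units.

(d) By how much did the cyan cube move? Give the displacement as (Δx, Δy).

(-1.0, -0.3)

From the two frames, the cyan cube sits at roughly (10.5, 3.1) before and (9.5, 2.8) after.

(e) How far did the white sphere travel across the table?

1.3

The white sphere was near (7.7, 4.5) before and (8.1, 5.7) after, so it travelled √(0.4² + 1.2²) ≈ 1.3 units.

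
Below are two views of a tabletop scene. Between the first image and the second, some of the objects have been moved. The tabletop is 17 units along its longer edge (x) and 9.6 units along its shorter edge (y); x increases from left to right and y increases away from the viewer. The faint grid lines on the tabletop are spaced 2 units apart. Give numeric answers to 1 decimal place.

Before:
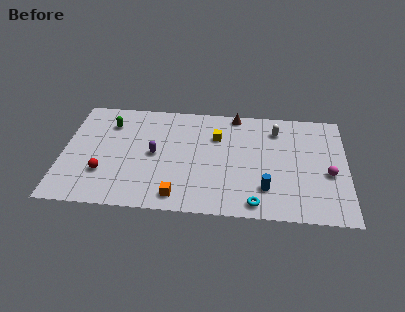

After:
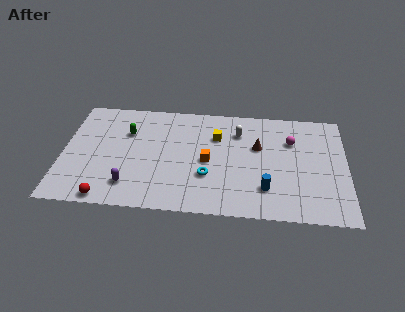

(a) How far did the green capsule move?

1.3

From (2.7, 7.3) to (3.8, 6.6), the green capsule covered √(1.1² + 0.7²) ≈ 1.3 units.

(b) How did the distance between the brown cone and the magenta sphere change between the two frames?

-5.3

Before: roughly 7.4 units apart; after: 2.1. That's 5.3 units closer together.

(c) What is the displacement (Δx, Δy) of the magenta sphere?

(-2.2, 2.7)

The magenta sphere was at about (15.9, 4.0) and moved to about (13.7, 6.7).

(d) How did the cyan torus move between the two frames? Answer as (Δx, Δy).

(-2.9, 2.1)

From the two frames, the cyan torus sits at roughly (11.6, 1.1) before and (8.7, 3.2) after.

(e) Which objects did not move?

the blue cylinder and the yellow cube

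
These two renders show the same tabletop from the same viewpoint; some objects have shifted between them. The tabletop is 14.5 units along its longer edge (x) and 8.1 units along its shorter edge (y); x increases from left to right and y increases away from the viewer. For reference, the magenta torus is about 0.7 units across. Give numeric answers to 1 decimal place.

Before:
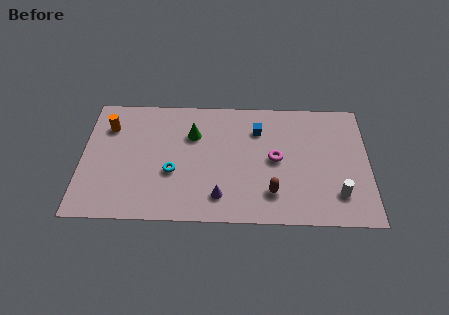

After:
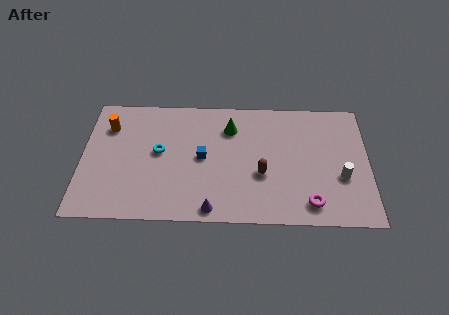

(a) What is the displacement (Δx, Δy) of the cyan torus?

(-0.7, 1.3)

The cyan torus started near (4.6, 3.1) and ended near (3.9, 4.4).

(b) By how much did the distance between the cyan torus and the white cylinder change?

+0.9

They were about 8.4 units apart before and 9.3 after — 0.9 units further apart.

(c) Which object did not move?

the orange cylinder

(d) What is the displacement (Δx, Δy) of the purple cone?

(-0.4, -0.8)

The purple cone was at about (7.0, 1.6) and moved to about (6.6, 0.8).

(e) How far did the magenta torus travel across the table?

3.3

The magenta torus was near (9.8, 4.1) before and (11.5, 1.3) after, so it travelled √(1.7² + 2.8²) ≈ 3.3 units.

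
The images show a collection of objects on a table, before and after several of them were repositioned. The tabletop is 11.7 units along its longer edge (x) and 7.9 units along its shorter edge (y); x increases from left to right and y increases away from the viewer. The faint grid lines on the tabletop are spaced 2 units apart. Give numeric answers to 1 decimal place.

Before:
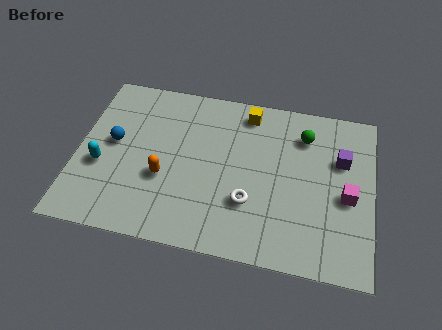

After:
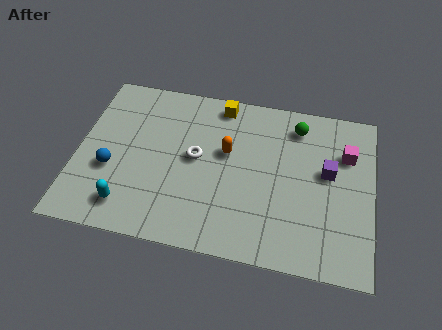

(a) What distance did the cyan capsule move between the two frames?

2.1

The cyan capsule moved from about (1.0, 3.1) to (2.2, 1.4), a distance of √(1.2² + 1.7²) ≈ 2.1.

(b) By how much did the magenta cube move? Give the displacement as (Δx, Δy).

(-0.1, 2.0)

The magenta cube started near (10.7, 3.5) and ended near (10.6, 5.5).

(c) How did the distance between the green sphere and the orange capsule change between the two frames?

-3.0

They were about 6.2 units apart before and 3.2 after — 3.0 units closer together.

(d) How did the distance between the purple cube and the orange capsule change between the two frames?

-3.2

They were about 7.2 units apart before and 4.0 after — 3.2 units closer together.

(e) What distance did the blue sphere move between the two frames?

1.3

From (1.4, 4.3) to (1.4, 3.0), the blue sphere covered √(0.0² + 1.3²) ≈ 1.3 units.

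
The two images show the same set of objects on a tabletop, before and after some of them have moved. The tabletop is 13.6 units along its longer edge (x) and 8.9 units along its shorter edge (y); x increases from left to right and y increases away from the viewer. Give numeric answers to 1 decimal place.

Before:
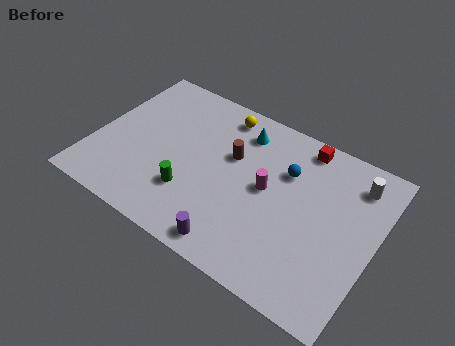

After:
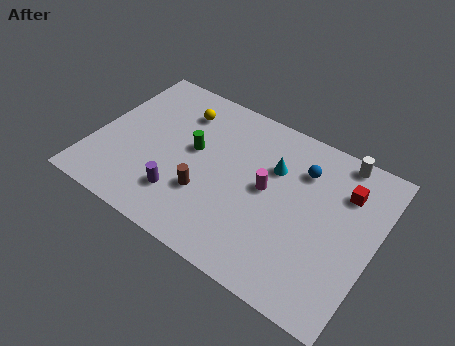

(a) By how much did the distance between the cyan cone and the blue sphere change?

-1.2

Before: roughly 2.6 units apart; after: 1.4. That's 1.2 units closer together.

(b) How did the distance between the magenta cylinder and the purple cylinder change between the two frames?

+0.7

The distance was about 3.8 in the first image and 4.5 in the second, so they moved 0.7 units further apart.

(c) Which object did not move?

the magenta cylinder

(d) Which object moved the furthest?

the purple cylinder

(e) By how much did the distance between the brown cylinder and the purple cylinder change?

-3.4

Before: roughly 4.7 units apart; after: 1.3. That's 3.4 units closer together.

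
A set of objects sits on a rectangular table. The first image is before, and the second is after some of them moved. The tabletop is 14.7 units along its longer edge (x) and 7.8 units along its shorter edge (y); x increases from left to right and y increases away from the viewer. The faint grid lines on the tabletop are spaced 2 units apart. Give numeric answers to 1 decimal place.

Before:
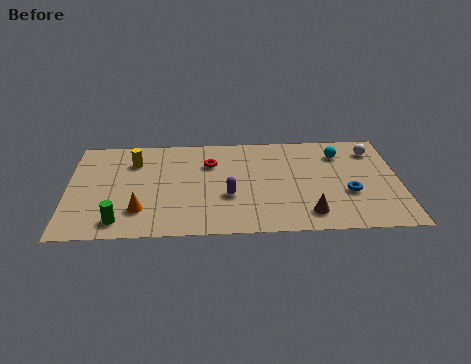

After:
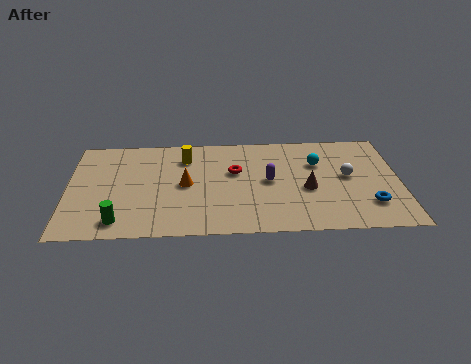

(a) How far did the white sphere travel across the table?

2.3

The white sphere was near (13.6, 6.2) before and (12.4, 4.2) after, so it travelled √(1.2² + 2.0²) ≈ 2.3 units.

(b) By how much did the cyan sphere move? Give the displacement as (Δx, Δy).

(-1.0, -0.7)

The cyan sphere started near (12.1, 6.0) and ended near (11.1, 5.3).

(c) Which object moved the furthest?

the orange cone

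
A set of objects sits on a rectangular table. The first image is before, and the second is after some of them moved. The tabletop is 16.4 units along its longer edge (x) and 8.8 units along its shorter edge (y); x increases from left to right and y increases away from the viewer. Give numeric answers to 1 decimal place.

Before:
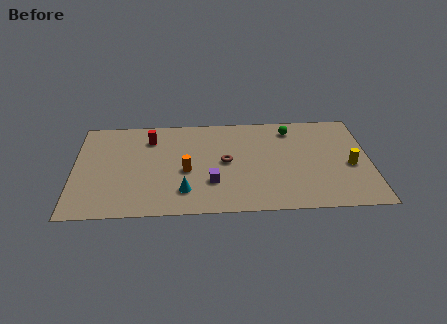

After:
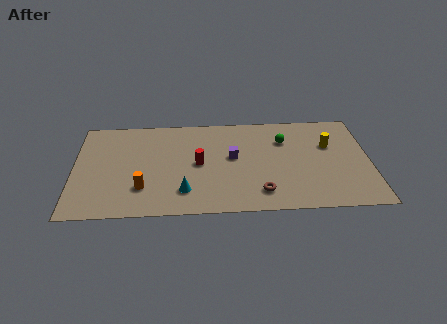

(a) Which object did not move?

the cyan cone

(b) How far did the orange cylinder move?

2.8

The orange cylinder moved from about (6.2, 3.8) to (3.8, 2.4), a distance of √(2.4² + 1.4²) ≈ 2.8.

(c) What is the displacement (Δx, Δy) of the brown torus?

(1.9, -2.8)

The brown torus started near (8.4, 4.5) and ended near (10.3, 1.7).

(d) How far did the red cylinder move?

3.6

The red cylinder moved from about (4.2, 6.8) to (6.9, 4.4), a distance of √(2.7² + 2.4²) ≈ 3.6.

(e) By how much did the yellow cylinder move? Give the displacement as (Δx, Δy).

(-1.1, 1.9)

The yellow cylinder was at about (15.3, 3.8) and moved to about (14.2, 5.7).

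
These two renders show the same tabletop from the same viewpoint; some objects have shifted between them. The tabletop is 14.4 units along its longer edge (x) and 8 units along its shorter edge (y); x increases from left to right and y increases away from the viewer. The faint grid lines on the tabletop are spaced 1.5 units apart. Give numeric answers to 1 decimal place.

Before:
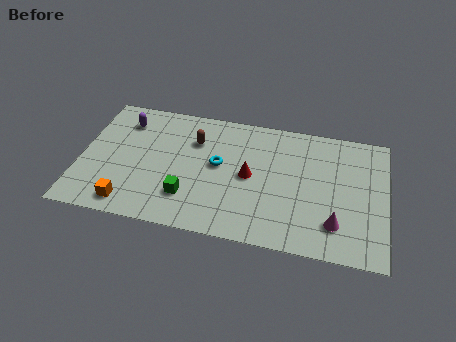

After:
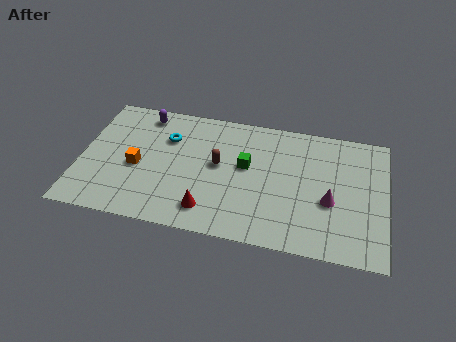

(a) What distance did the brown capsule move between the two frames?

1.8

The brown capsule moved from about (5.3, 5.7) to (6.5, 4.4), a distance of √(1.2² + 1.3²) ≈ 1.8.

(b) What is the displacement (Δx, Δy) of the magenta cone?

(-0.3, 1.3)

The magenta cone was at about (12.1, 1.9) and moved to about (11.8, 3.2).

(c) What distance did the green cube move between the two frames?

3.6

The green cube moved from about (5.2, 2.1) to (7.8, 4.6), a distance of √(2.6² + 2.5²) ≈ 3.6.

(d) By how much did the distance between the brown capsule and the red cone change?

-0.3

Before: roughly 3.2 units apart; after: 2.9. That's 0.3 units closer together.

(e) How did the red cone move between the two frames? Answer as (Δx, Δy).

(-1.8, -2.5)

The red cone started near (8.0, 4.0) and ended near (6.2, 1.5).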